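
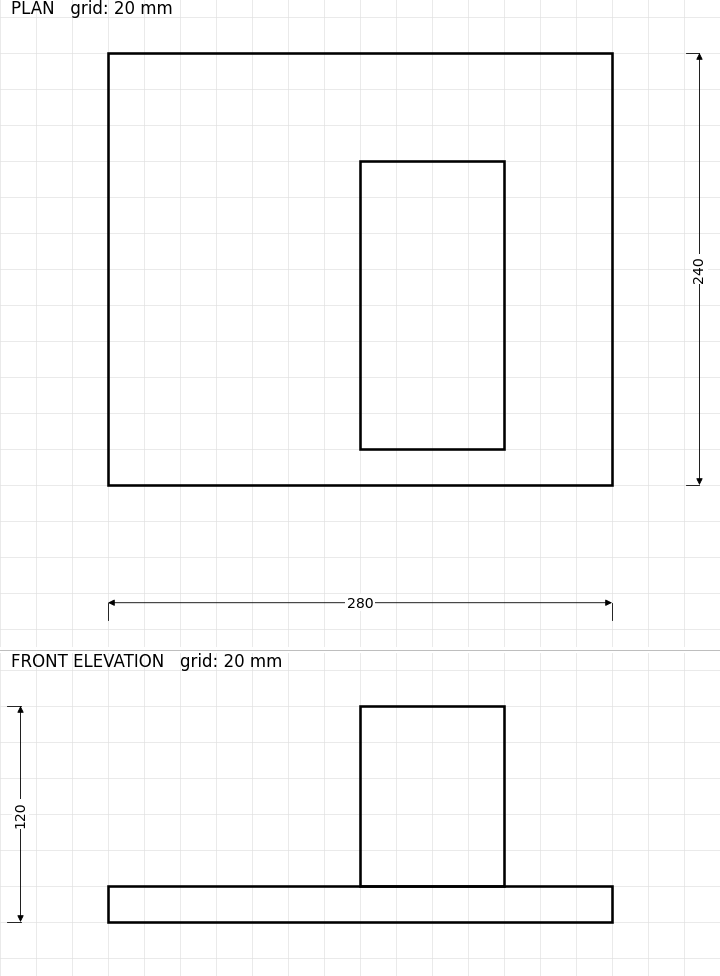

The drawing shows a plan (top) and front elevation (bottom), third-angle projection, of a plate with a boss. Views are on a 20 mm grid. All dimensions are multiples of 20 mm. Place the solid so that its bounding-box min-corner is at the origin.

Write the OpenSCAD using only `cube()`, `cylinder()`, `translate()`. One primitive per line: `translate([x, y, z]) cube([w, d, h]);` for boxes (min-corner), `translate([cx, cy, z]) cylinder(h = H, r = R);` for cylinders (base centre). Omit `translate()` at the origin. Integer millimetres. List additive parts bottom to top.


cube([280, 240, 20]);
translate([140, 20, 20]) cube([80, 160, 100]);


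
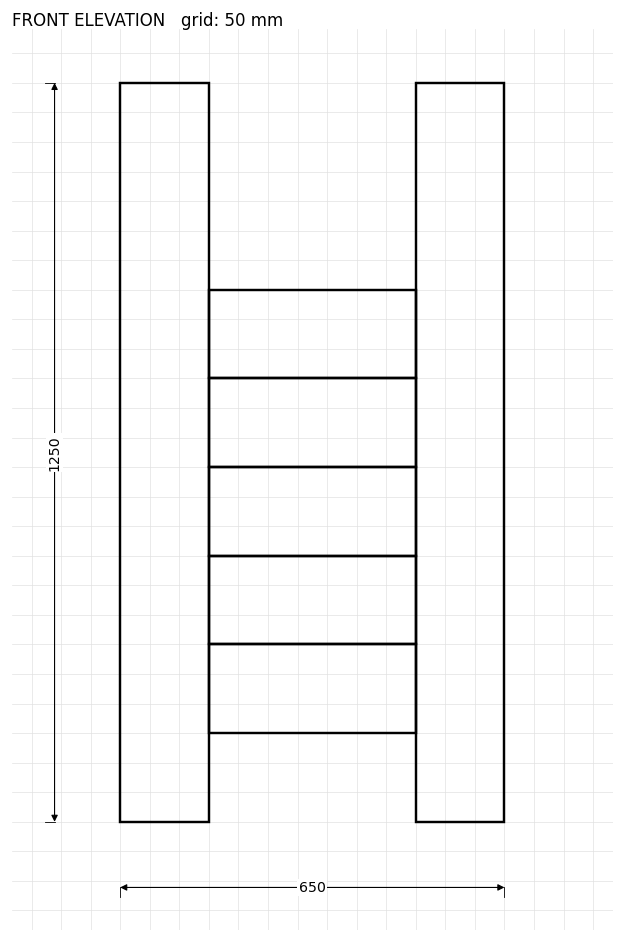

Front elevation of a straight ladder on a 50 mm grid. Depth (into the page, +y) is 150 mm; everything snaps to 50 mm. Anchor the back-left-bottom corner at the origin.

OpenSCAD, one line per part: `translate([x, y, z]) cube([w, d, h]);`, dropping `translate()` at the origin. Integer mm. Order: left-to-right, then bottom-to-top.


cube([150, 150, 1250]);
translate([150, 0, 150]) cube([350, 150, 150]);
translate([150, 0, 300]) cube([350, 150, 150]);
translate([150, 0, 450]) cube([350, 150, 150]);
translate([150, 0, 600]) cube([350, 150, 150]);
translate([150, 0, 750]) cube([350, 150, 150]);
translate([500, 0, 0]) cube([150, 150, 1250]);


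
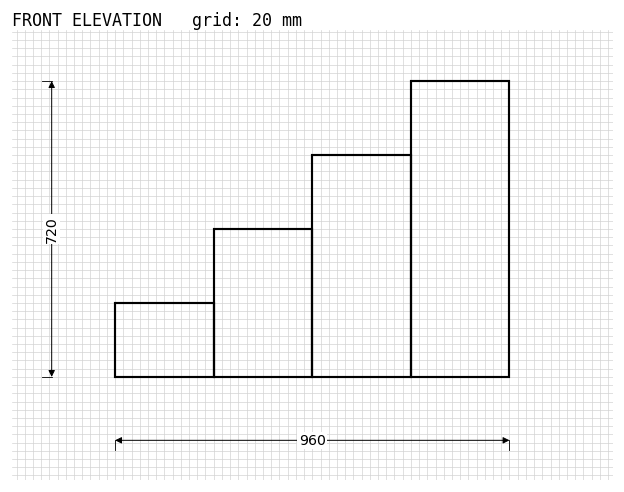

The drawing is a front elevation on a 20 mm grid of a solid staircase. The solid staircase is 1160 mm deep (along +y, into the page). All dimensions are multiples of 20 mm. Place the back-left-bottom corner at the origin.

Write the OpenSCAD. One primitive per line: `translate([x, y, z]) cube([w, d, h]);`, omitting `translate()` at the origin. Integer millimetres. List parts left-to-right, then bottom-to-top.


cube([240, 1160, 180]);
translate([240, 0, 0]) cube([240, 1160, 360]);
translate([480, 0, 0]) cube([240, 1160, 540]);
translate([720, 0, 0]) cube([240, 1160, 720]);


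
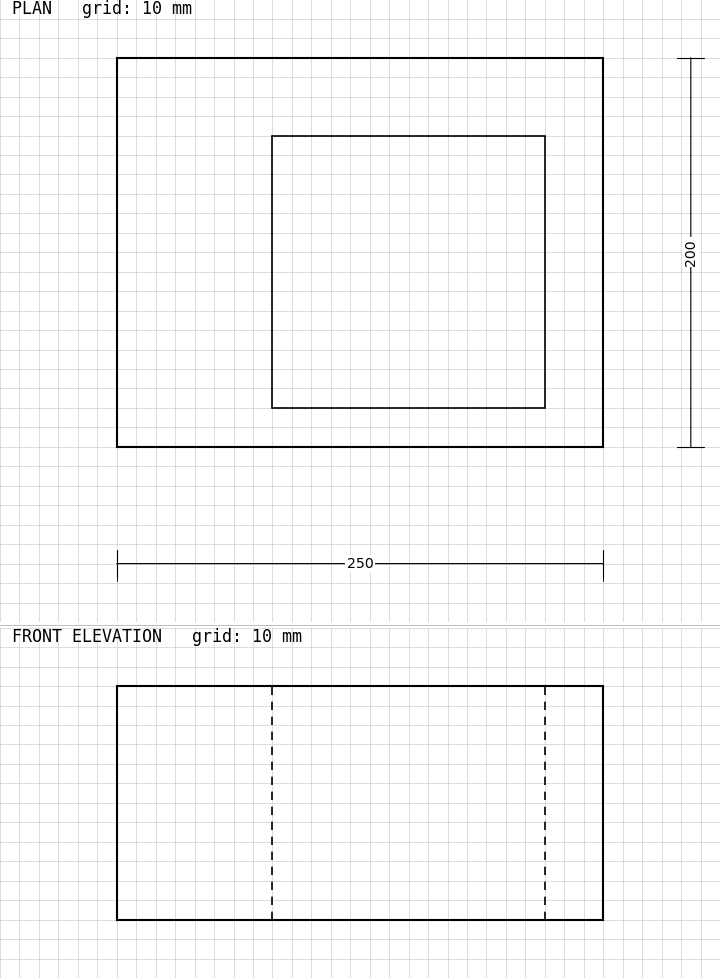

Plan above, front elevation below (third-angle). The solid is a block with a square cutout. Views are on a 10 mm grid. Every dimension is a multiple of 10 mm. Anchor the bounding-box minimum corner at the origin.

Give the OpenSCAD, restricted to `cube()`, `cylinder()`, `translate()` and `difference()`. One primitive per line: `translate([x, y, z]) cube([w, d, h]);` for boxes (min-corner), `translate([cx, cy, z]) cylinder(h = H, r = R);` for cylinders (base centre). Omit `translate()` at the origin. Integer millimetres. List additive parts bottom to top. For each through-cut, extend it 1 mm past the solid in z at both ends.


difference() {
  cube([250, 200, 120]);
  translate([80, 20, -1]) cube([140, 140, 122]);
}


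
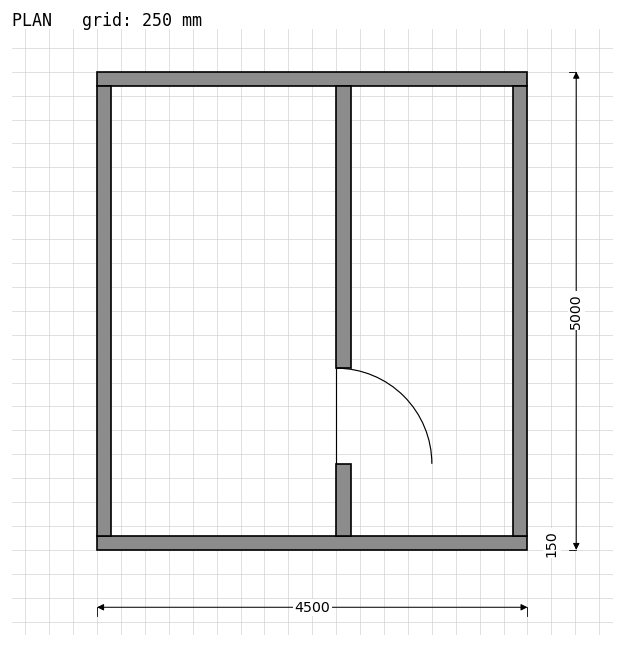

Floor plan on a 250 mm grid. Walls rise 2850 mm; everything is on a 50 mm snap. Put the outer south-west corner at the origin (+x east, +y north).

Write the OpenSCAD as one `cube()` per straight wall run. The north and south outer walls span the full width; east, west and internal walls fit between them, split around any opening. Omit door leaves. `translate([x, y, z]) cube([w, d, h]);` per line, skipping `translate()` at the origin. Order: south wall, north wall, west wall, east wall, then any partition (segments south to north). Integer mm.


cube([4500, 150, 2850]);
translate([0, 4850, 0]) cube([4500, 150, 2850]);
translate([0, 150, 0]) cube([150, 4700, 2850]);
translate([4350, 150, 0]) cube([150, 4700, 2850]);
translate([2500, 150, 0]) cube([150, 750, 2850]);
translate([2500, 1900, 0]) cube([150, 2950, 2850]);


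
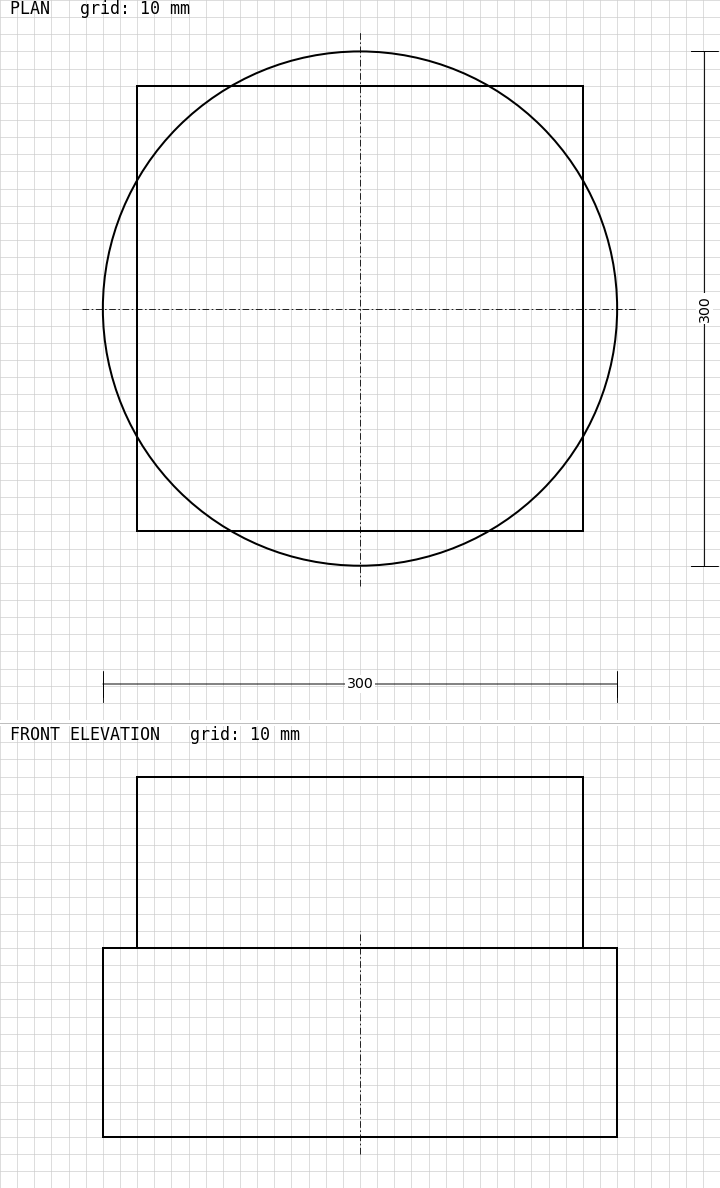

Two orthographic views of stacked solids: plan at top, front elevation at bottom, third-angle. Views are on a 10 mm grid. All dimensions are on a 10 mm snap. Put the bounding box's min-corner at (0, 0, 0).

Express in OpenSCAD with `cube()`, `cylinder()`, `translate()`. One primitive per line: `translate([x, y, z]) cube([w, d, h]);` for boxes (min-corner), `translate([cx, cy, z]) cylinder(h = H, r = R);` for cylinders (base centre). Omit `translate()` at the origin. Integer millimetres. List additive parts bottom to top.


translate([150, 150, 0]) cylinder(h = 110, r = 150);
translate([20, 20, 110]) cube([260, 260, 100]);


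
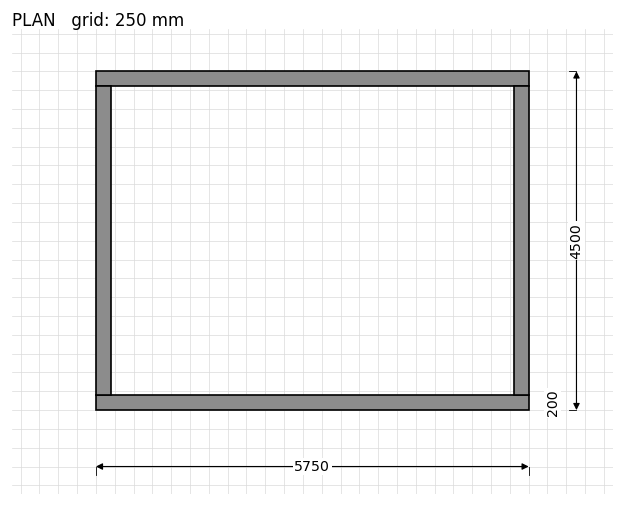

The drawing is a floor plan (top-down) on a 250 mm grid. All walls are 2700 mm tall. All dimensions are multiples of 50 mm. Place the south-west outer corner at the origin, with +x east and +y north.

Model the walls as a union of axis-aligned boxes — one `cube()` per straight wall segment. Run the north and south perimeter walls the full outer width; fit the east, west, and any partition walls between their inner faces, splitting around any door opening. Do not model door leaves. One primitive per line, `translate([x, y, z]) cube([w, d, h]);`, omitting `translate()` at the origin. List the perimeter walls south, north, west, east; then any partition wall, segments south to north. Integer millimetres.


cube([5750, 200, 2700]);
translate([0, 4300, 0]) cube([5750, 200, 2700]);
translate([0, 200, 0]) cube([200, 4100, 2700]);
translate([5550, 200, 0]) cube([200, 4100, 2700]);


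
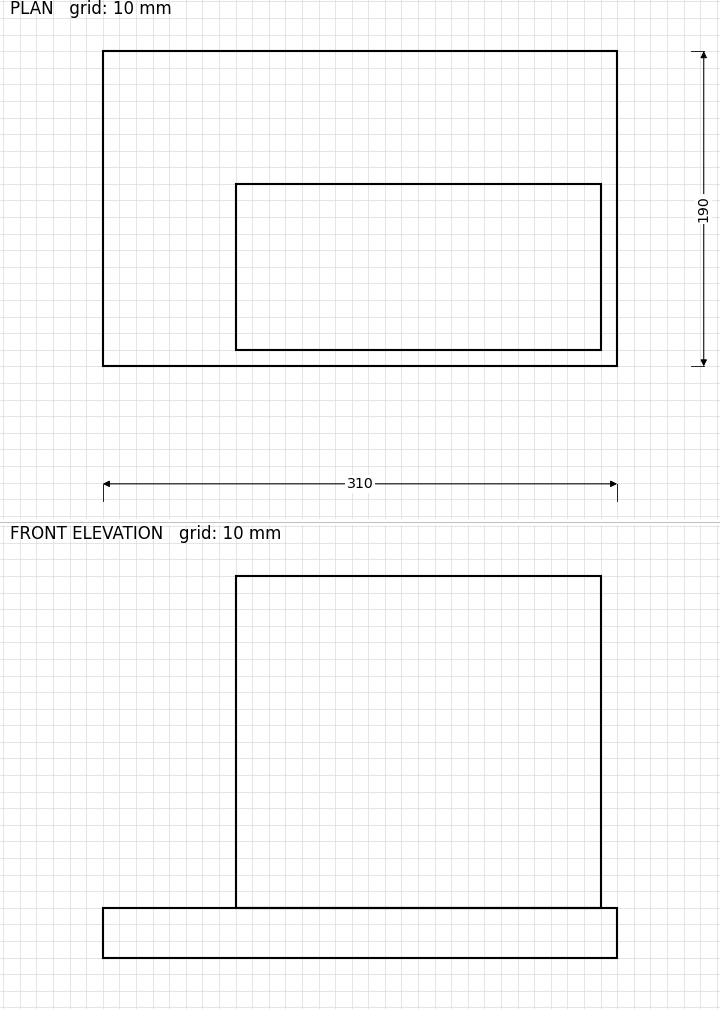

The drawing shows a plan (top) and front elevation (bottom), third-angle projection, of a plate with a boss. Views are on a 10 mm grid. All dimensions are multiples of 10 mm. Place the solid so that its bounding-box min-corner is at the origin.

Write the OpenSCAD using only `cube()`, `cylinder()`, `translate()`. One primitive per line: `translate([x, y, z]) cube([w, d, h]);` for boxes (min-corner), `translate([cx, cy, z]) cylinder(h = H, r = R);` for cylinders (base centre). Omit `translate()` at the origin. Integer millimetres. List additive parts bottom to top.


cube([310, 190, 30]);
translate([80, 10, 30]) cube([220, 100, 200]);


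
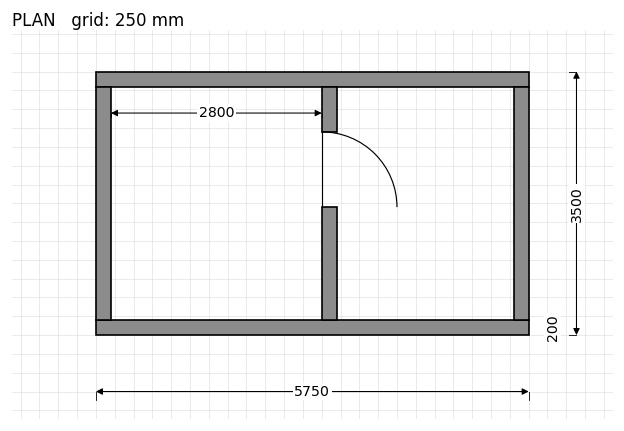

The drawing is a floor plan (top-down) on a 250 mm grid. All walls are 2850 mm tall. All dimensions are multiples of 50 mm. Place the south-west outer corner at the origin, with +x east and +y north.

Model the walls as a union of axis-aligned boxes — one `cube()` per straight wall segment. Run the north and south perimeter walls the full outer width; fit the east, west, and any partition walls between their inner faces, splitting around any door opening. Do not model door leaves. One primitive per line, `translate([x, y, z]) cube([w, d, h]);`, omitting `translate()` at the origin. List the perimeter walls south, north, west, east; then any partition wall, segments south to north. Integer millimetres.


cube([5750, 200, 2850]);
translate([0, 3300, 0]) cube([5750, 200, 2850]);
translate([0, 200, 0]) cube([200, 3100, 2850]);
translate([5550, 200, 0]) cube([200, 3100, 2850]);
translate([3000, 200, 0]) cube([200, 1500, 2850]);
translate([3000, 2700, 0]) cube([200, 600, 2850]);


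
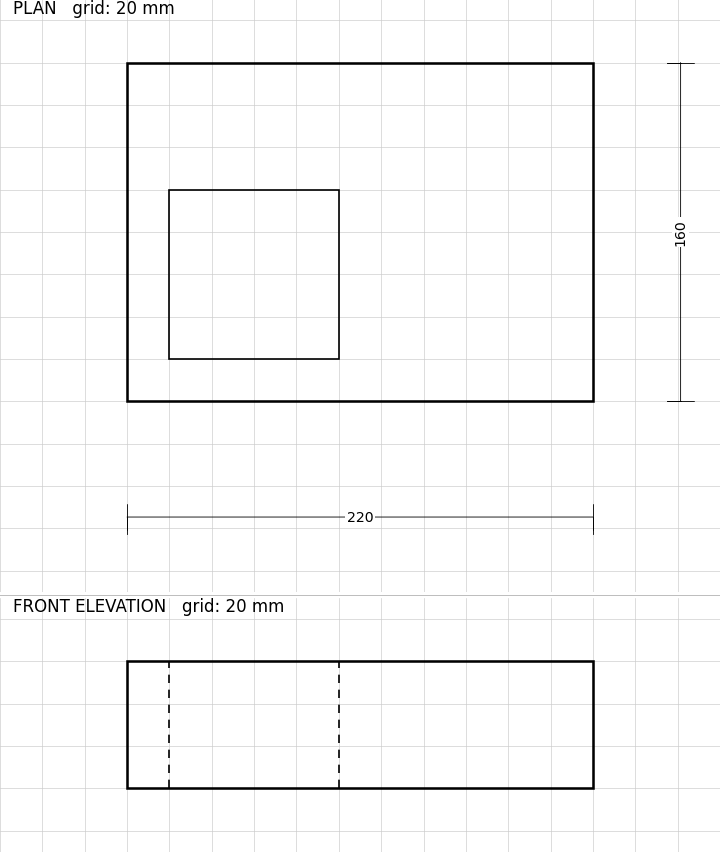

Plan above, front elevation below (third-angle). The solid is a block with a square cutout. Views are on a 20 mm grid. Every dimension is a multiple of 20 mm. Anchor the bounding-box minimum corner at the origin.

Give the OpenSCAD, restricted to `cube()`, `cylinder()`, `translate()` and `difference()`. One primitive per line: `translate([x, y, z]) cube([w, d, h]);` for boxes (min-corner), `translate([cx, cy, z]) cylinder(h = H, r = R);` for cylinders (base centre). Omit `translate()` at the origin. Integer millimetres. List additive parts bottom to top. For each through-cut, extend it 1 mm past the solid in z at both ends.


difference() {
  cube([220, 160, 60]);
  translate([20, 20, -1]) cube([80, 80, 62]);
}


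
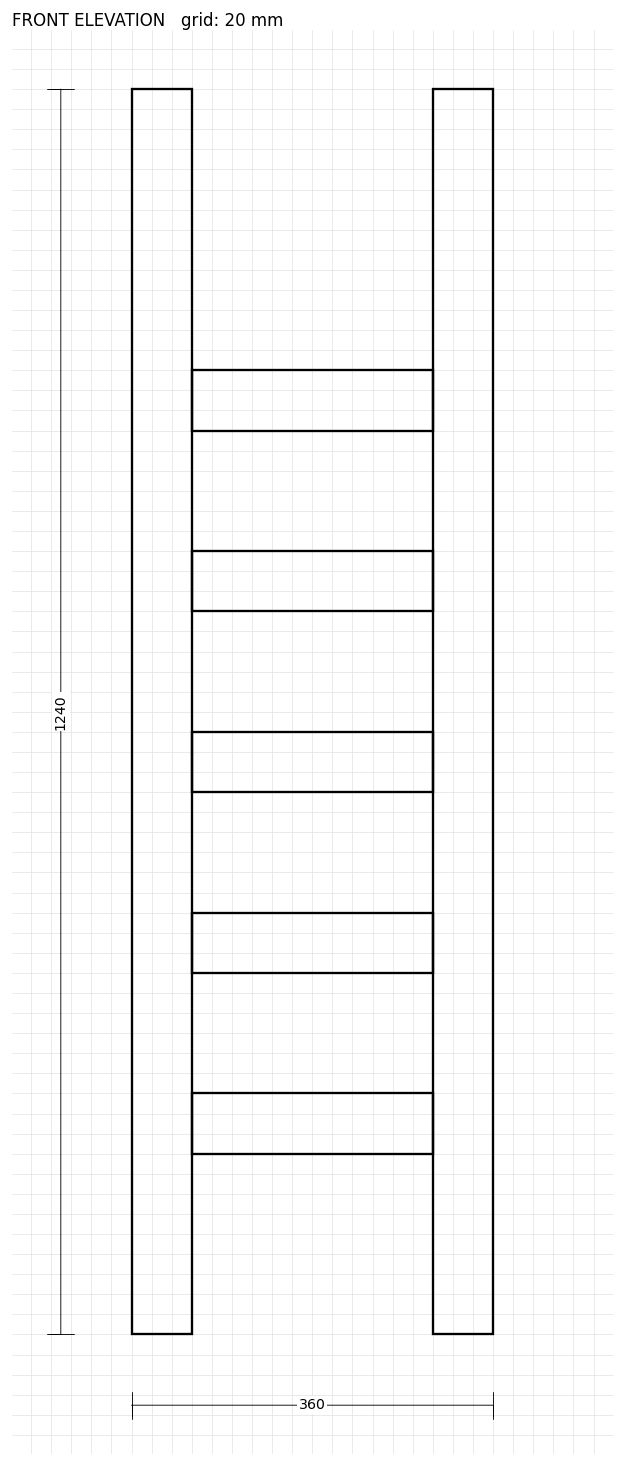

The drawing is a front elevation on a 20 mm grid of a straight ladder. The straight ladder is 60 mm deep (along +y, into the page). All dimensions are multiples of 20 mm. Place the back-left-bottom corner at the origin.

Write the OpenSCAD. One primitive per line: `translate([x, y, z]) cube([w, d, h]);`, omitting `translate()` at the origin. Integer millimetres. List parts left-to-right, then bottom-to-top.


cube([60, 60, 1240]);
translate([60, 0, 180]) cube([240, 60, 60]);
translate([60, 0, 360]) cube([240, 60, 60]);
translate([60, 0, 540]) cube([240, 60, 60]);
translate([60, 0, 720]) cube([240, 60, 60]);
translate([60, 0, 900]) cube([240, 60, 60]);
translate([300, 0, 0]) cube([60, 60, 1240]);


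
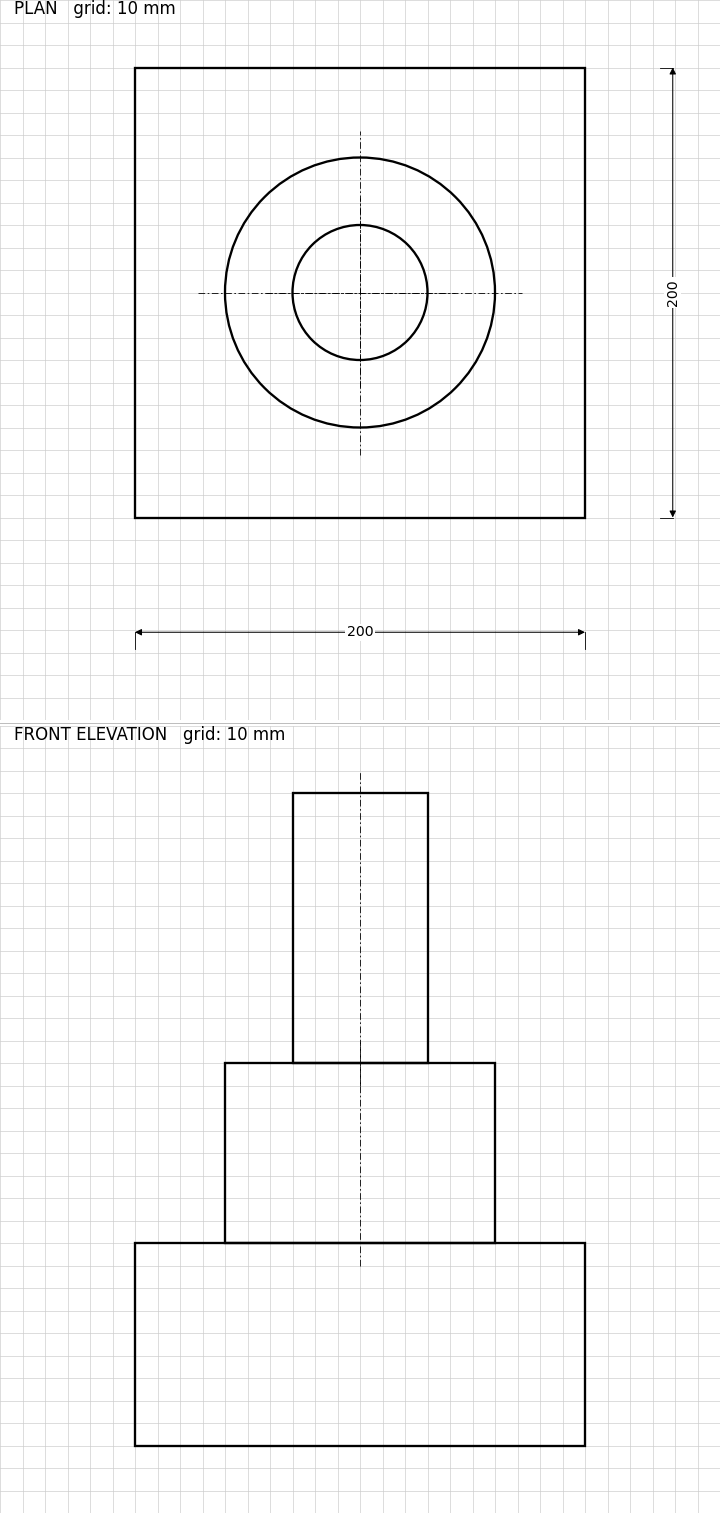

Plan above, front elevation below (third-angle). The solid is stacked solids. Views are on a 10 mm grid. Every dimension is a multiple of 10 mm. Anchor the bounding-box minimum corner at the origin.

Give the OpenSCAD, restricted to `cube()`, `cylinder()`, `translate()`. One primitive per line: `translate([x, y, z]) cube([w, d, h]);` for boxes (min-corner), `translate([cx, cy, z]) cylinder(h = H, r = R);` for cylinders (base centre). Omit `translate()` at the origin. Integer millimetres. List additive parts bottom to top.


cube([200, 200, 90]);
translate([100, 100, 90]) cylinder(h = 80, r = 60);
translate([100, 100, 170]) cylinder(h = 120, r = 30);


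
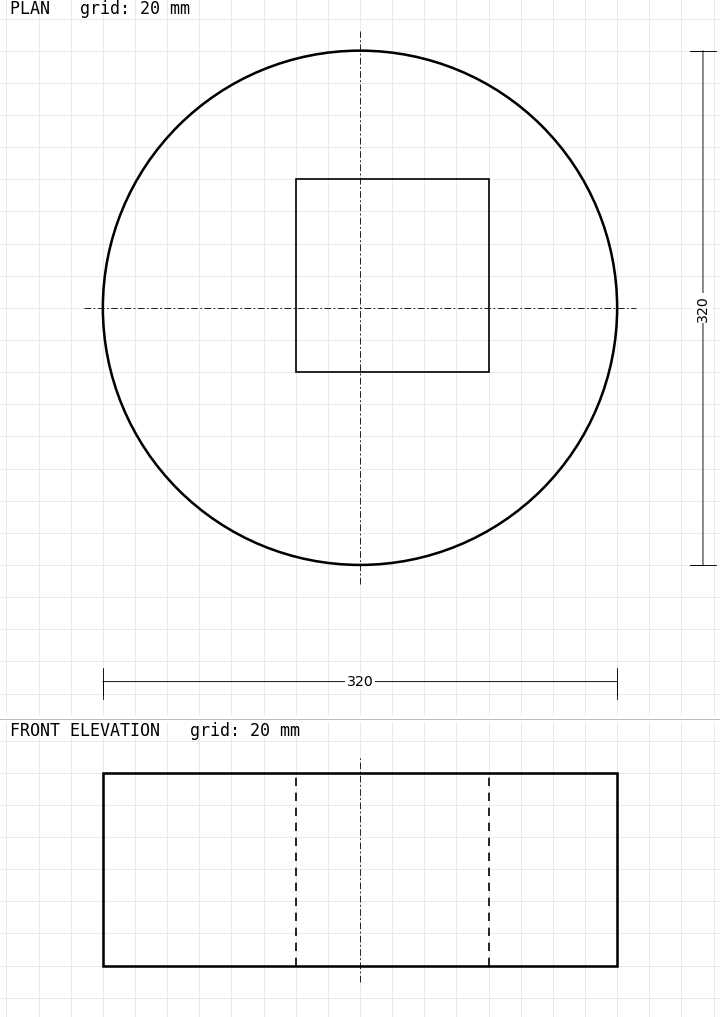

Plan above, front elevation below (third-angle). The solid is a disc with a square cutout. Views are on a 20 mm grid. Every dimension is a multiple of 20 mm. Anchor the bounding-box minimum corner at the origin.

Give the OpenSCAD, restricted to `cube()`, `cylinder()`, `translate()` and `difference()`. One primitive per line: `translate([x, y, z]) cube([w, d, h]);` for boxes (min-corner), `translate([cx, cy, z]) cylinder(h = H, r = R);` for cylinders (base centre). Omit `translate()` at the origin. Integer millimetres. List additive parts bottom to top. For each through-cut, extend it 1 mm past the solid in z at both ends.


difference() {
  translate([160, 160, 0]) cylinder(h = 120, r = 160);
  translate([120, 120, -1]) cube([120, 120, 122]);
}


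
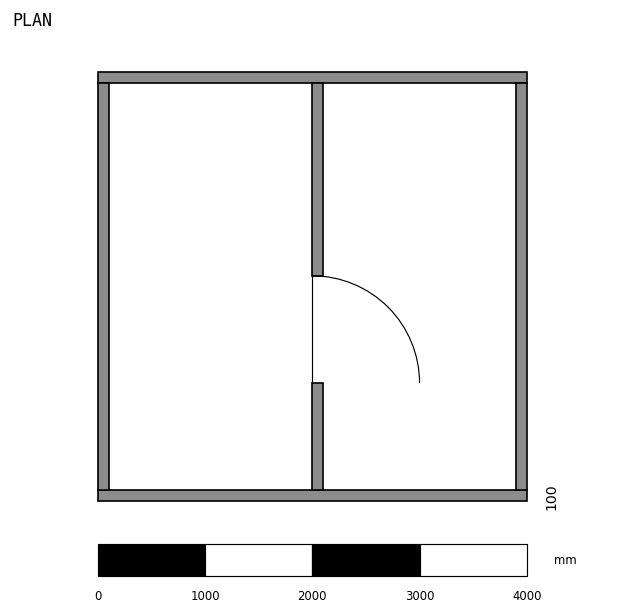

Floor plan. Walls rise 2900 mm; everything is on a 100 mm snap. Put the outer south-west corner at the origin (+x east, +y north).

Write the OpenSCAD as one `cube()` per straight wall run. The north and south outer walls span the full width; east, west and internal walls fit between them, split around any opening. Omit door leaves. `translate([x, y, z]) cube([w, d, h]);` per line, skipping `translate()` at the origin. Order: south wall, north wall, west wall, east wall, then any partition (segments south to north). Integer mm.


cube([4000, 100, 2900]);
translate([0, 3900, 0]) cube([4000, 100, 2900]);
translate([0, 100, 0]) cube([100, 3800, 2900]);
translate([3900, 100, 0]) cube([100, 3800, 2900]);
translate([2000, 100, 0]) cube([100, 1000, 2900]);
translate([2000, 2100, 0]) cube([100, 1800, 2900]);


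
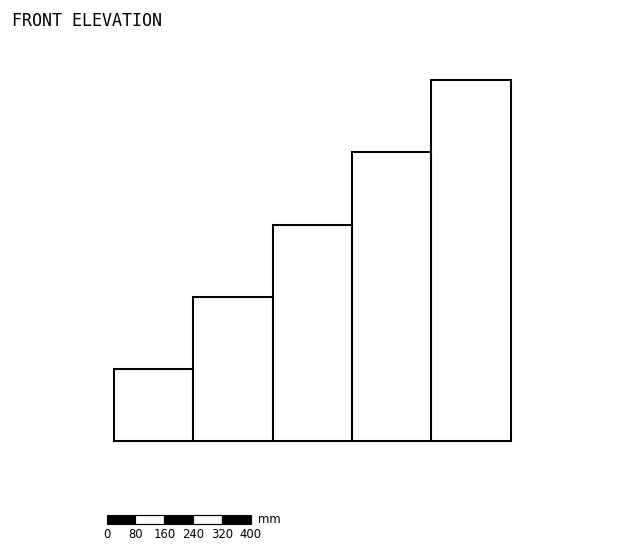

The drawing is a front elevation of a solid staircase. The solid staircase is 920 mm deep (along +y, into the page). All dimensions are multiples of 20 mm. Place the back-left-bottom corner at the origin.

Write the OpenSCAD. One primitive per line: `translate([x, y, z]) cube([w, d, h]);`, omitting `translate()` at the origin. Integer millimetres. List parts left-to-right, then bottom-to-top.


cube([220, 920, 200]);
translate([220, 0, 0]) cube([220, 920, 400]);
translate([440, 0, 0]) cube([220, 920, 600]);
translate([660, 0, 0]) cube([220, 920, 800]);
translate([880, 0, 0]) cube([220, 920, 1000]);


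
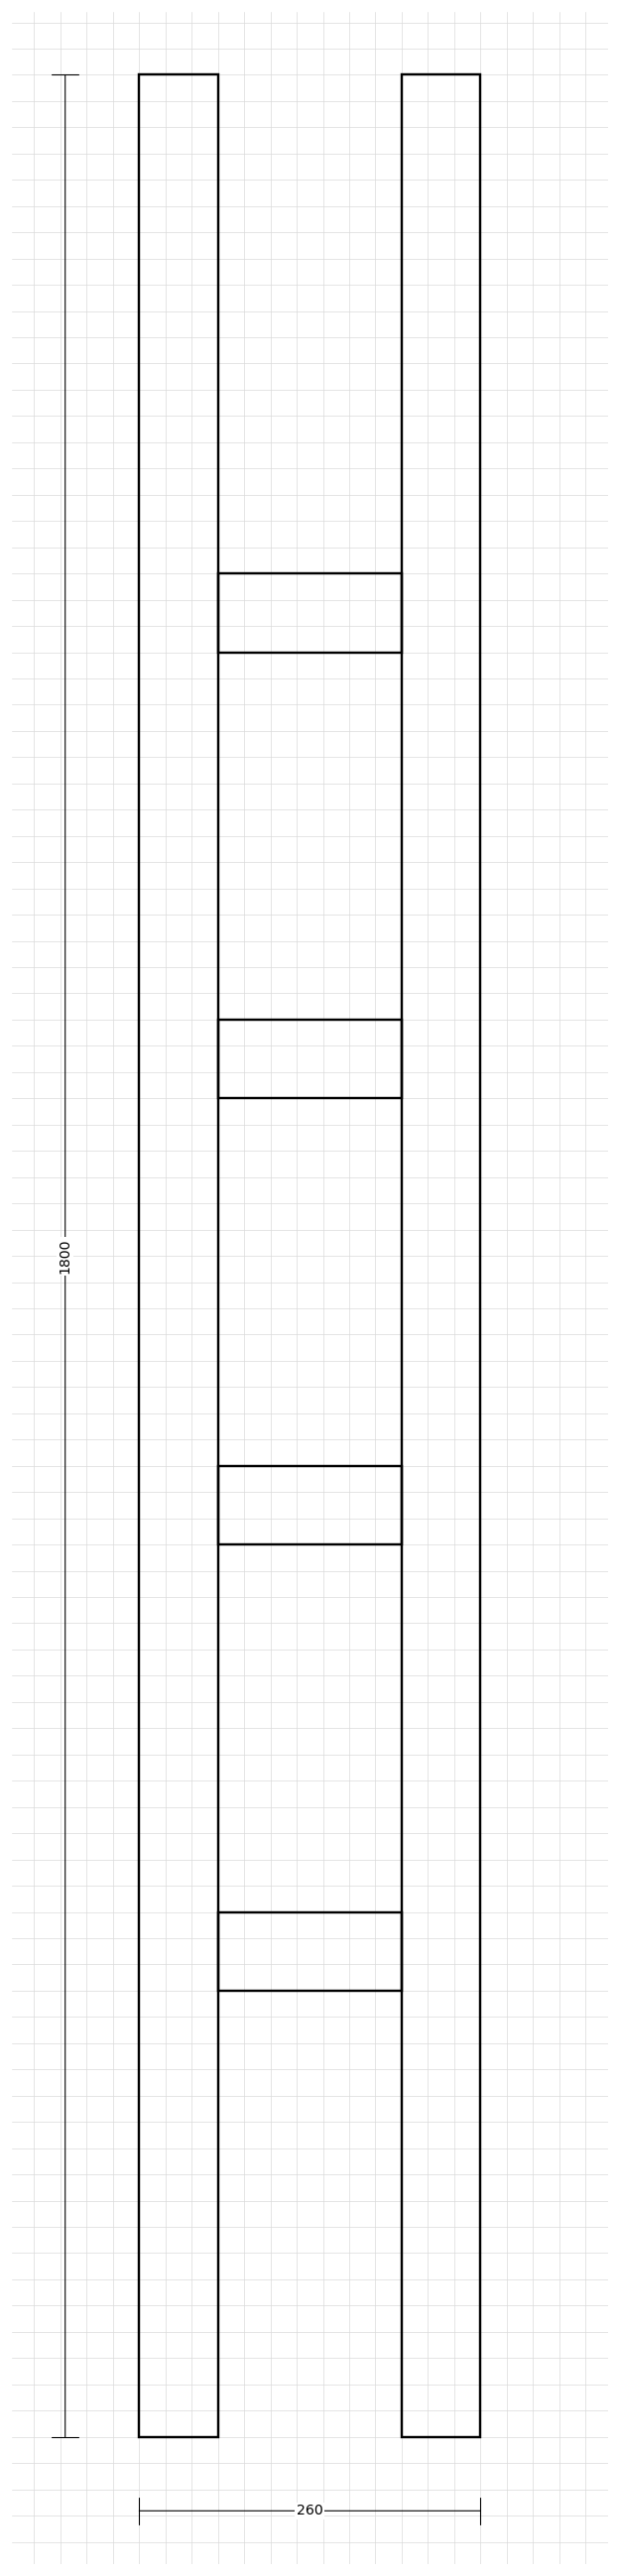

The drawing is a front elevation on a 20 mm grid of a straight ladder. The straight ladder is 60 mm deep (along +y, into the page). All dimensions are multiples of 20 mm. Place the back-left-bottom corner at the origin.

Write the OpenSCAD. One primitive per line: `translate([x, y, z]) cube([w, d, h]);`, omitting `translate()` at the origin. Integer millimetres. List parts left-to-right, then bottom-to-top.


cube([60, 60, 1800]);
translate([60, 0, 340]) cube([140, 60, 60]);
translate([60, 0, 680]) cube([140, 60, 60]);
translate([60, 0, 1020]) cube([140, 60, 60]);
translate([60, 0, 1360]) cube([140, 60, 60]);
translate([200, 0, 0]) cube([60, 60, 1800]);


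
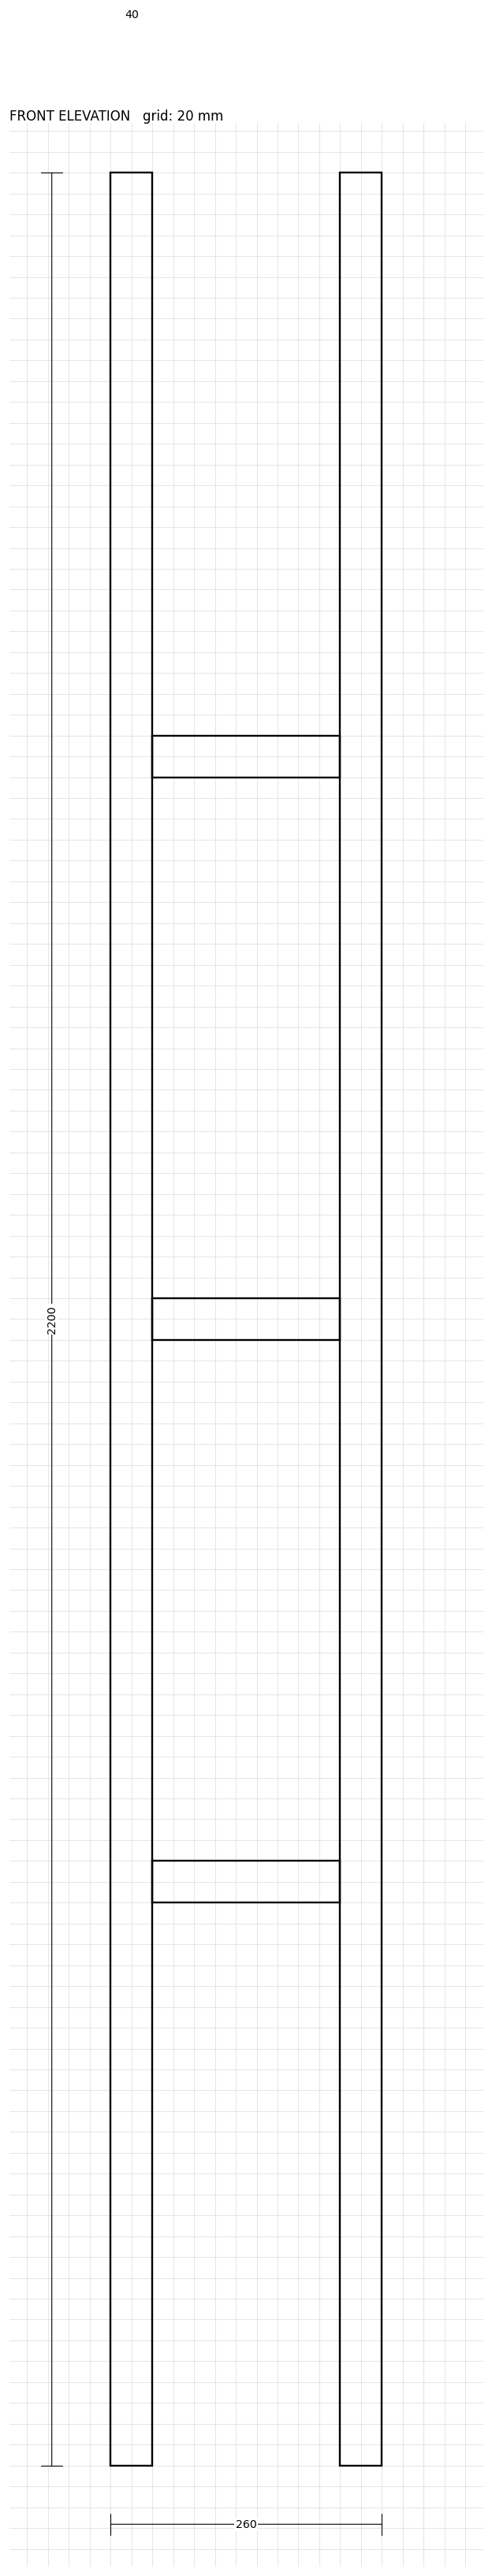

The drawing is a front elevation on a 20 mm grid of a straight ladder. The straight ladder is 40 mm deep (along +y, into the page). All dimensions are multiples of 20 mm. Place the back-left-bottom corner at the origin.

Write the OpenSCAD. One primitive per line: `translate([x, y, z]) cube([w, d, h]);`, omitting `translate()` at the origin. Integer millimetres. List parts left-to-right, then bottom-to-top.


cube([40, 40, 2200]);
translate([40, 0, 540]) cube([180, 40, 40]);
translate([40, 0, 1080]) cube([180, 40, 40]);
translate([40, 0, 1620]) cube([180, 40, 40]);
translate([220, 0, 0]) cube([40, 40, 2200]);


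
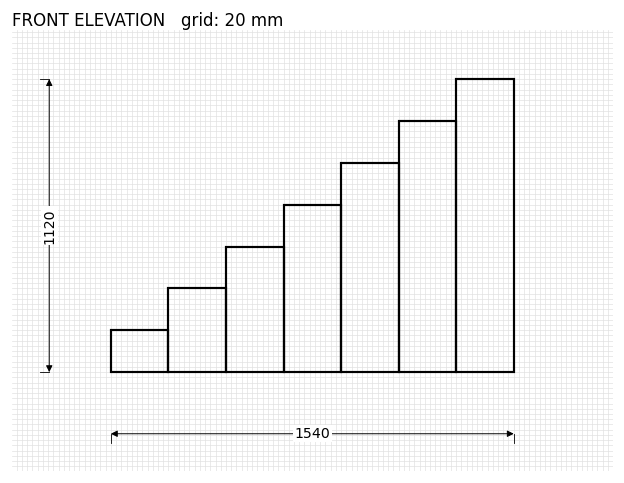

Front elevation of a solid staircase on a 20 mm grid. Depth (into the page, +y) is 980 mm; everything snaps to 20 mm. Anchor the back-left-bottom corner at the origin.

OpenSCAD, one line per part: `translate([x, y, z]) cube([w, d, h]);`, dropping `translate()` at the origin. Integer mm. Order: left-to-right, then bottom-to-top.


cube([220, 980, 160]);
translate([220, 0, 0]) cube([220, 980, 320]);
translate([440, 0, 0]) cube([220, 980, 480]);
translate([660, 0, 0]) cube([220, 980, 640]);
translate([880, 0, 0]) cube([220, 980, 800]);
translate([1100, 0, 0]) cube([220, 980, 960]);
translate([1320, 0, 0]) cube([220, 980, 1120]);


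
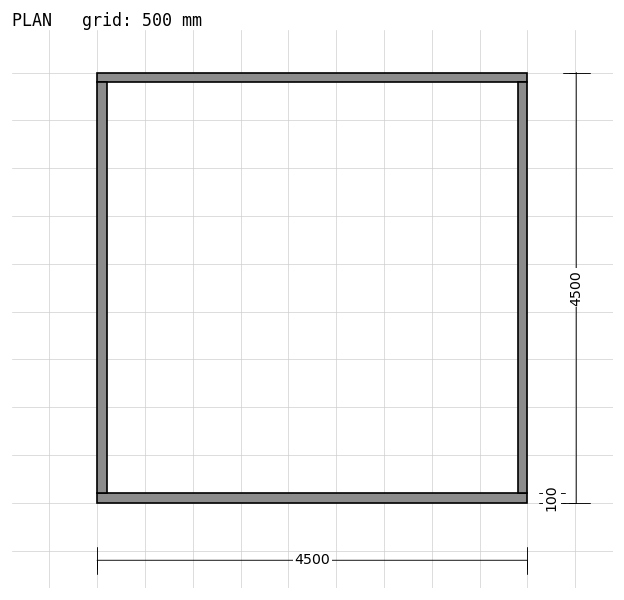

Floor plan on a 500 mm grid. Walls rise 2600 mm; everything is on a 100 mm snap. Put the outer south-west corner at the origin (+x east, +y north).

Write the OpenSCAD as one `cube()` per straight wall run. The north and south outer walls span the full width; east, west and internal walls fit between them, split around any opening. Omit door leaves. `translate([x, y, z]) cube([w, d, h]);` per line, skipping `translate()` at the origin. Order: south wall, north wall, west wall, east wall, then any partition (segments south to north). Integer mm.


cube([4500, 100, 2600]);
translate([0, 4400, 0]) cube([4500, 100, 2600]);
translate([0, 100, 0]) cube([100, 4300, 2600]);
translate([4400, 100, 0]) cube([100, 4300, 2600]);


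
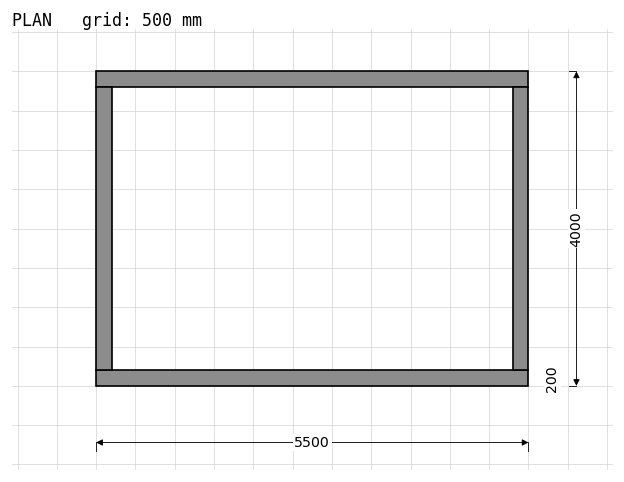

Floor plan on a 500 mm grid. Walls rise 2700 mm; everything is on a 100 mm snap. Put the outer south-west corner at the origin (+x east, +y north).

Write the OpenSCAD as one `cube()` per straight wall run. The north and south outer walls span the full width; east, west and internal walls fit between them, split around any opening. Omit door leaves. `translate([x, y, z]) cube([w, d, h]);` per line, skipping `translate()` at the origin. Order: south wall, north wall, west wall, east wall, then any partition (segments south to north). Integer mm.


cube([5500, 200, 2700]);
translate([0, 3800, 0]) cube([5500, 200, 2700]);
translate([0, 200, 0]) cube([200, 3600, 2700]);
translate([5300, 200, 0]) cube([200, 3600, 2700]);


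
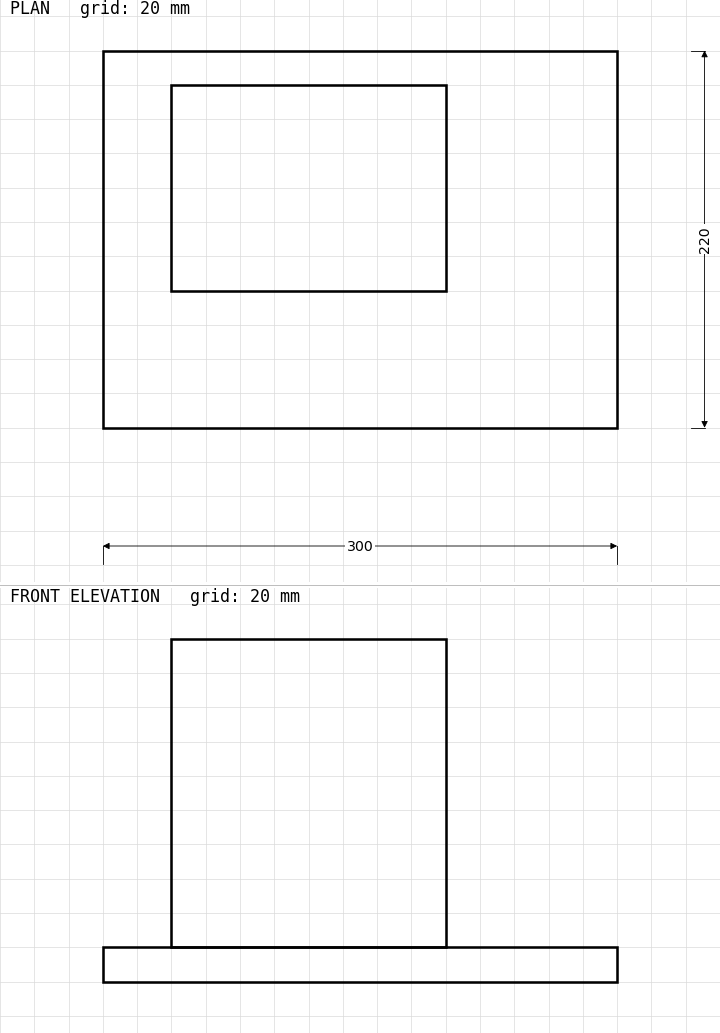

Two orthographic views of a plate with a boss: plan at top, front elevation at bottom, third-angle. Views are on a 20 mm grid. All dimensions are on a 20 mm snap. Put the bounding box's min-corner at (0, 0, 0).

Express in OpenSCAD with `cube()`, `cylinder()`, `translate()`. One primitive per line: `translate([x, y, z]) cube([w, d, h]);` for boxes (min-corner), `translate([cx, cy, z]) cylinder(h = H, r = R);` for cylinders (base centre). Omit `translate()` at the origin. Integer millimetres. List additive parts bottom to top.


cube([300, 220, 20]);
translate([40, 80, 20]) cube([160, 120, 180]);


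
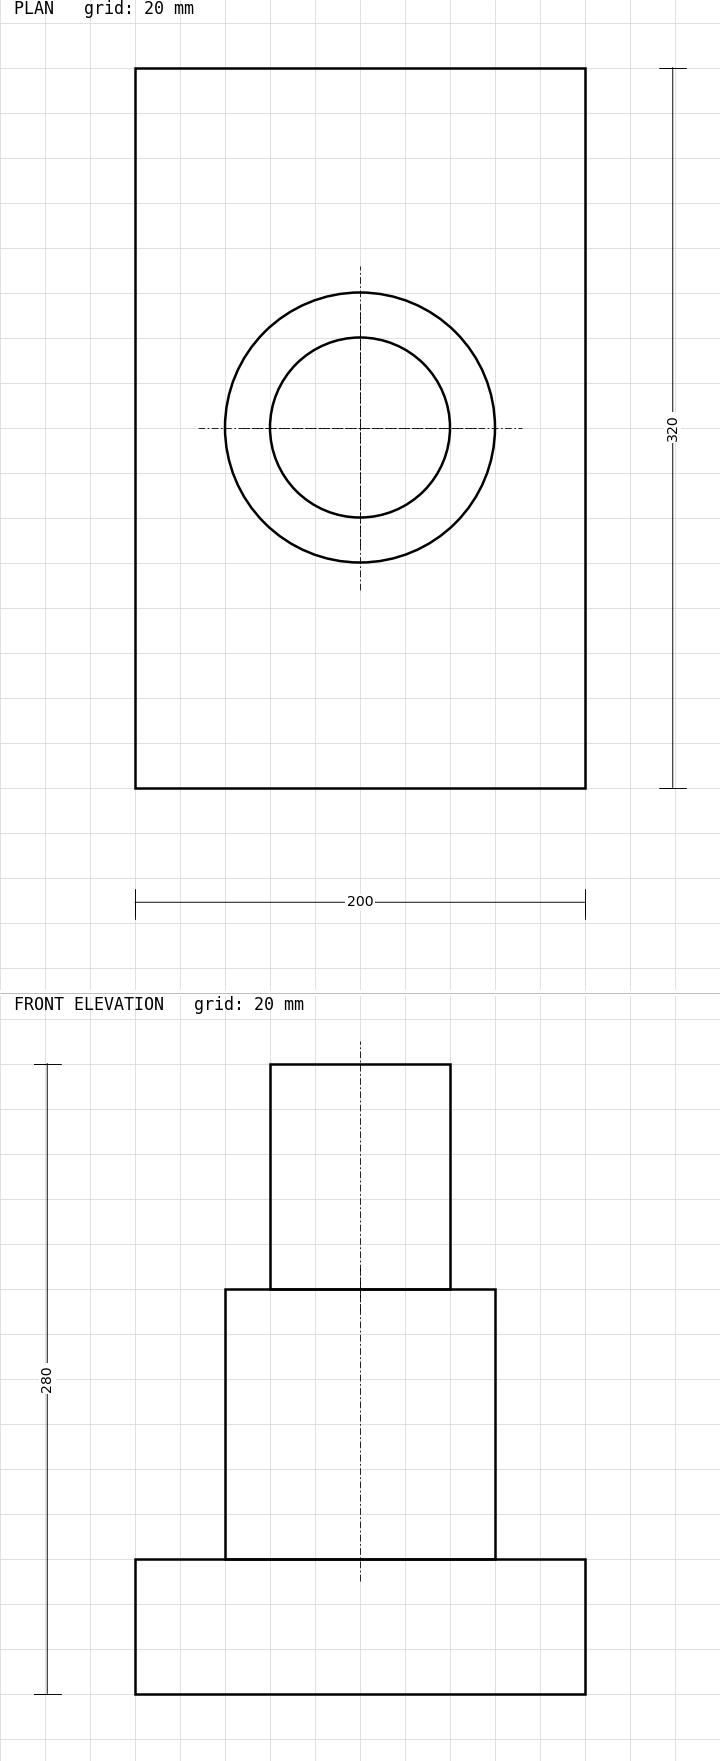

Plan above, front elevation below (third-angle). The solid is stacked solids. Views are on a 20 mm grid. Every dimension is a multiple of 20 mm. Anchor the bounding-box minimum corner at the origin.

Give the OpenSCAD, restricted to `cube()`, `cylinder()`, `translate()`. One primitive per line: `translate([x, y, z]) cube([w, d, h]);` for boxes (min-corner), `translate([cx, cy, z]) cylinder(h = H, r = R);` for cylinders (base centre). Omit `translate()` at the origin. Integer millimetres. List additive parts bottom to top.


cube([200, 320, 60]);
translate([100, 160, 60]) cylinder(h = 120, r = 60);
translate([100, 160, 180]) cylinder(h = 100, r = 40);


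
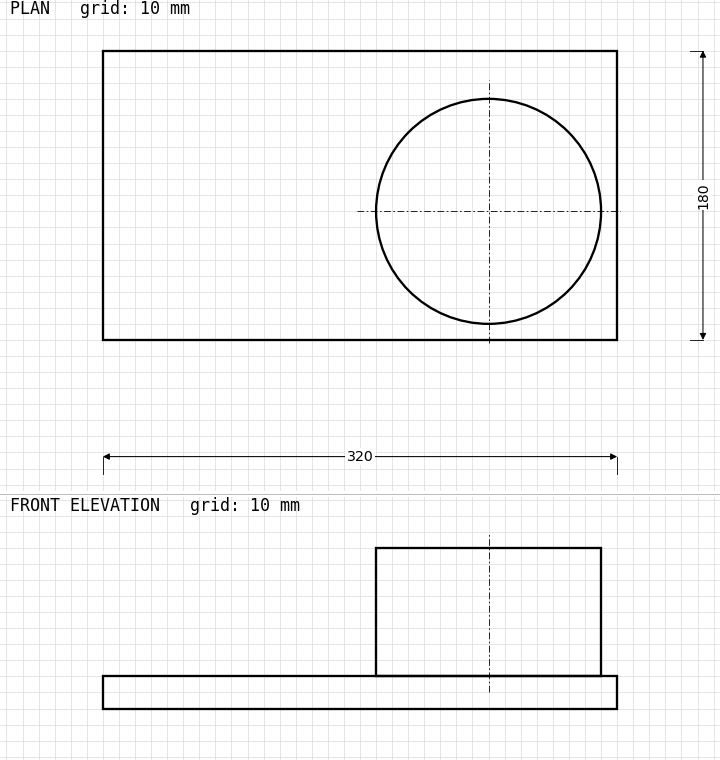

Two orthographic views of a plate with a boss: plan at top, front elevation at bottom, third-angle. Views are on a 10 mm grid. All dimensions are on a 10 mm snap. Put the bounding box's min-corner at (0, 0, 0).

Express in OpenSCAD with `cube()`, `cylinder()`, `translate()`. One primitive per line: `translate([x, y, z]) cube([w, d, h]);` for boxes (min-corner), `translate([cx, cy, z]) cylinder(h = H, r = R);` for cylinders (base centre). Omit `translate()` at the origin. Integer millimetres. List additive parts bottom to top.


cube([320, 180, 20]);
translate([240, 80, 20]) cylinder(h = 80, r = 70);


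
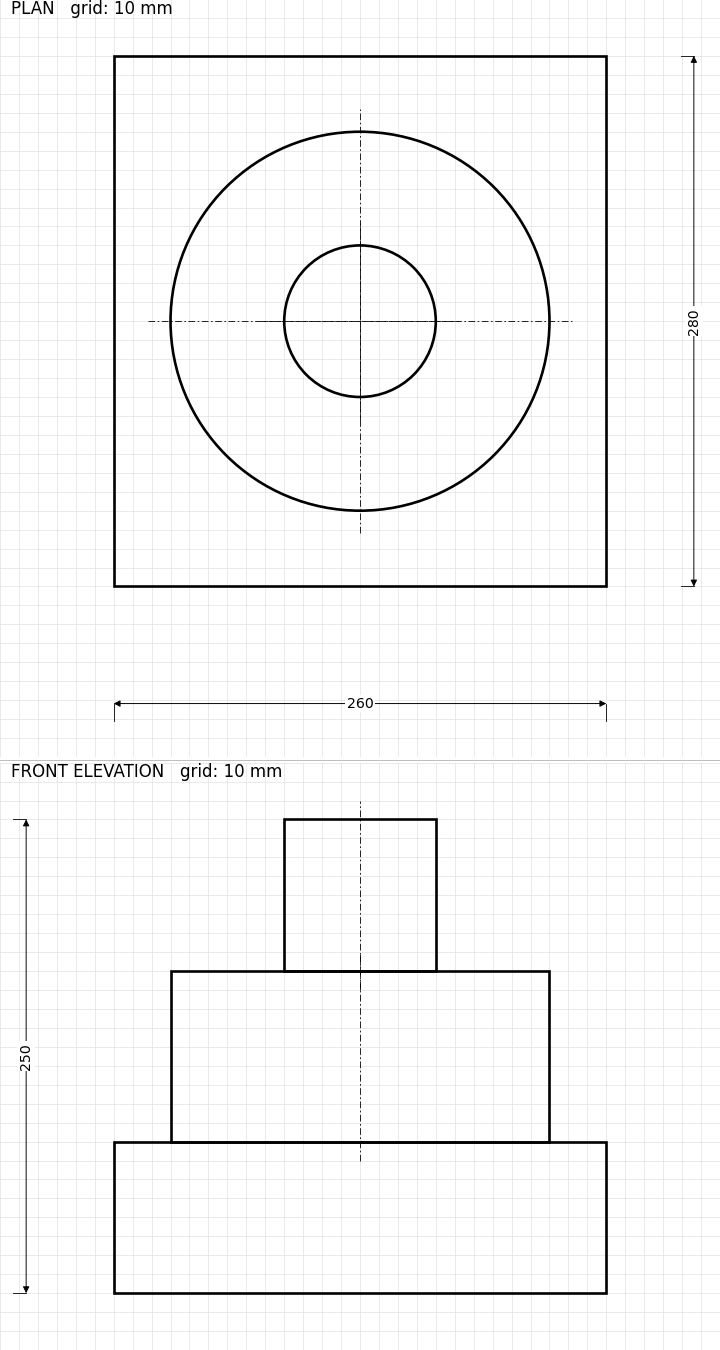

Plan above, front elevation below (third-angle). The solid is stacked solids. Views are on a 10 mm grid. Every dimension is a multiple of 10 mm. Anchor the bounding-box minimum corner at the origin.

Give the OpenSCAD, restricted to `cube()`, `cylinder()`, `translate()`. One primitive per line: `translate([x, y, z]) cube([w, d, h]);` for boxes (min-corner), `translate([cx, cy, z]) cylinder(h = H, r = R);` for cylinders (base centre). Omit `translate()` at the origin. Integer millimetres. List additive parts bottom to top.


cube([260, 280, 80]);
translate([130, 140, 80]) cylinder(h = 90, r = 100);
translate([130, 140, 170]) cylinder(h = 80, r = 40);


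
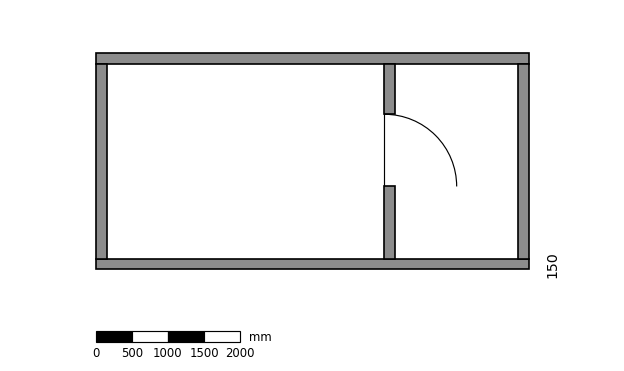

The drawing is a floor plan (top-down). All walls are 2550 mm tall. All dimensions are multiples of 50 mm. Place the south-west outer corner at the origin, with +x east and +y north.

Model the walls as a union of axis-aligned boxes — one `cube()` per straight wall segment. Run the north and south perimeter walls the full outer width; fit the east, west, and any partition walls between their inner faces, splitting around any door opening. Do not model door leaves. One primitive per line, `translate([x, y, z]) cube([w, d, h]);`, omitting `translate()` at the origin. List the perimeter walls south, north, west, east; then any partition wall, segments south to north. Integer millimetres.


cube([6000, 150, 2550]);
translate([0, 2850, 0]) cube([6000, 150, 2550]);
translate([0, 150, 0]) cube([150, 2700, 2550]);
translate([5850, 150, 0]) cube([150, 2700, 2550]);
translate([4000, 150, 0]) cube([150, 1000, 2550]);
translate([4000, 2150, 0]) cube([150, 700, 2550]);


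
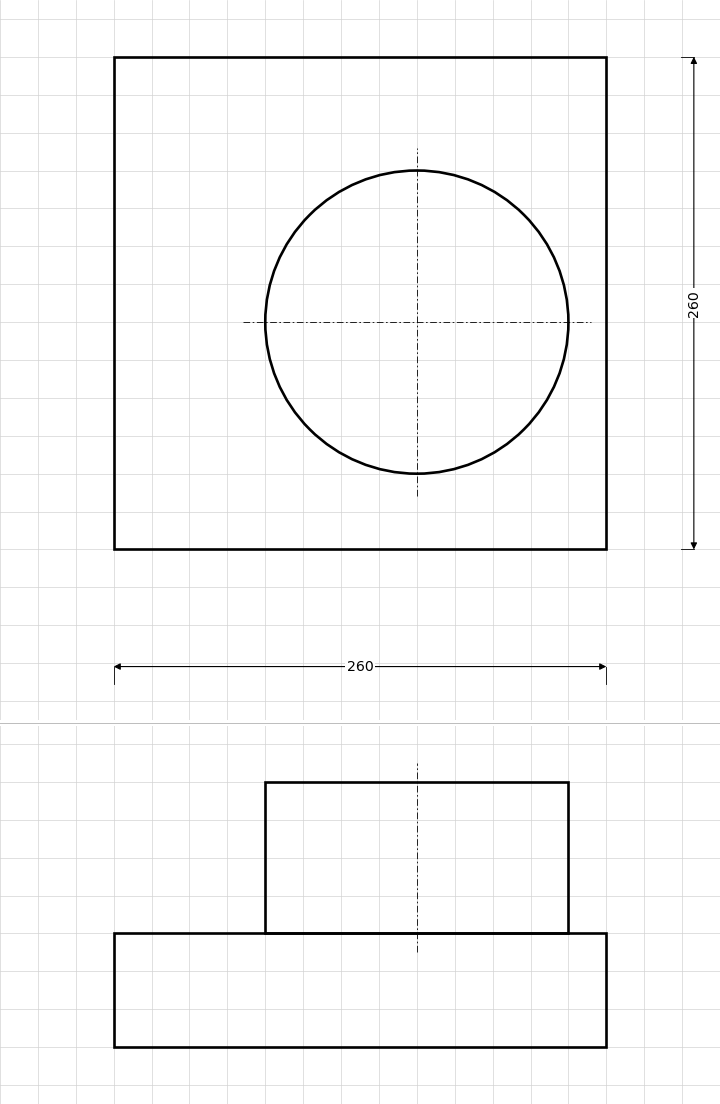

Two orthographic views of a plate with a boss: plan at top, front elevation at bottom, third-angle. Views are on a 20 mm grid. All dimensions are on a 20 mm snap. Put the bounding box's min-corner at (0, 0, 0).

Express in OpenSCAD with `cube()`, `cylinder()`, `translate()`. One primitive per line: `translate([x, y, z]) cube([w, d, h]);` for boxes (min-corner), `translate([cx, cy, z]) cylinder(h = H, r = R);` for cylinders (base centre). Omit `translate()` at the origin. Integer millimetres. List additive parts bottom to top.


cube([260, 260, 60]);
translate([160, 120, 60]) cylinder(h = 80, r = 80);


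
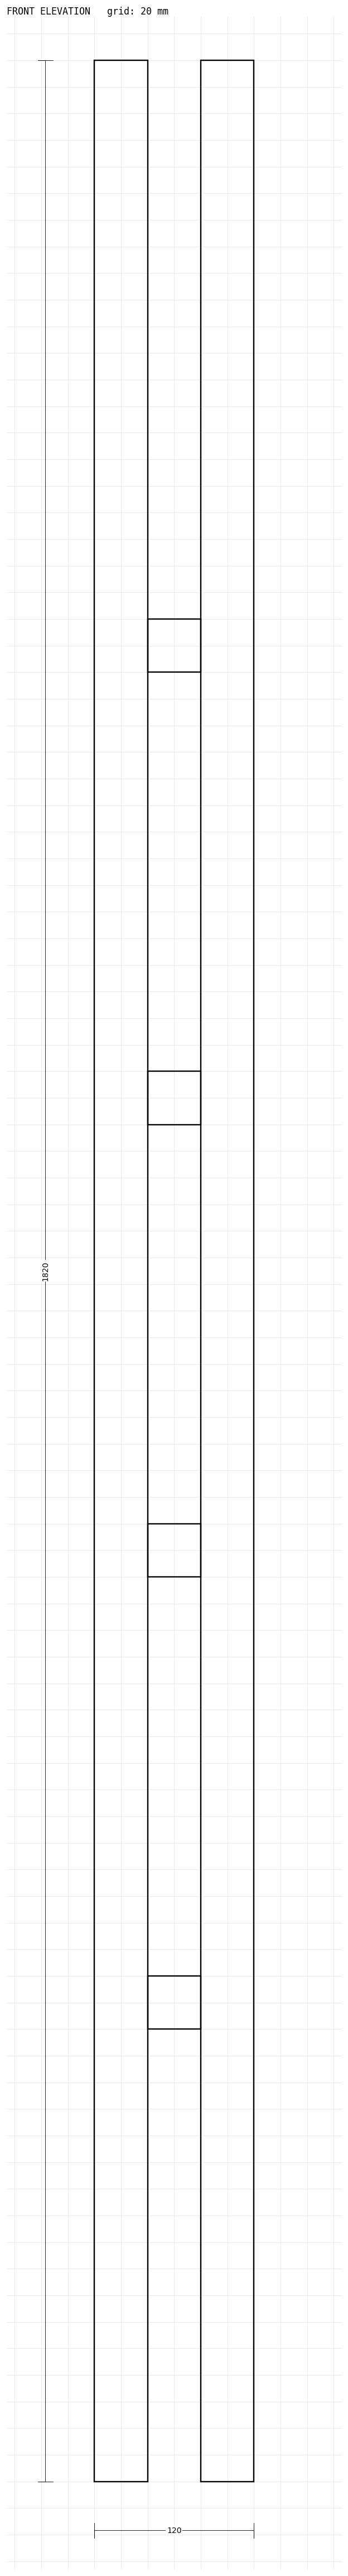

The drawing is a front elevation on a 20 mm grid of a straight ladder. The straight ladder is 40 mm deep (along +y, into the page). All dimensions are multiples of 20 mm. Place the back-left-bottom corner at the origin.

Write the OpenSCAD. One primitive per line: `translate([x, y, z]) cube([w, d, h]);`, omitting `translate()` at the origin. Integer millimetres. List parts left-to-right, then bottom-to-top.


cube([40, 40, 1820]);
translate([40, 0, 340]) cube([40, 40, 40]);
translate([40, 0, 680]) cube([40, 40, 40]);
translate([40, 0, 1020]) cube([40, 40, 40]);
translate([40, 0, 1360]) cube([40, 40, 40]);
translate([80, 0, 0]) cube([40, 40, 1820]);


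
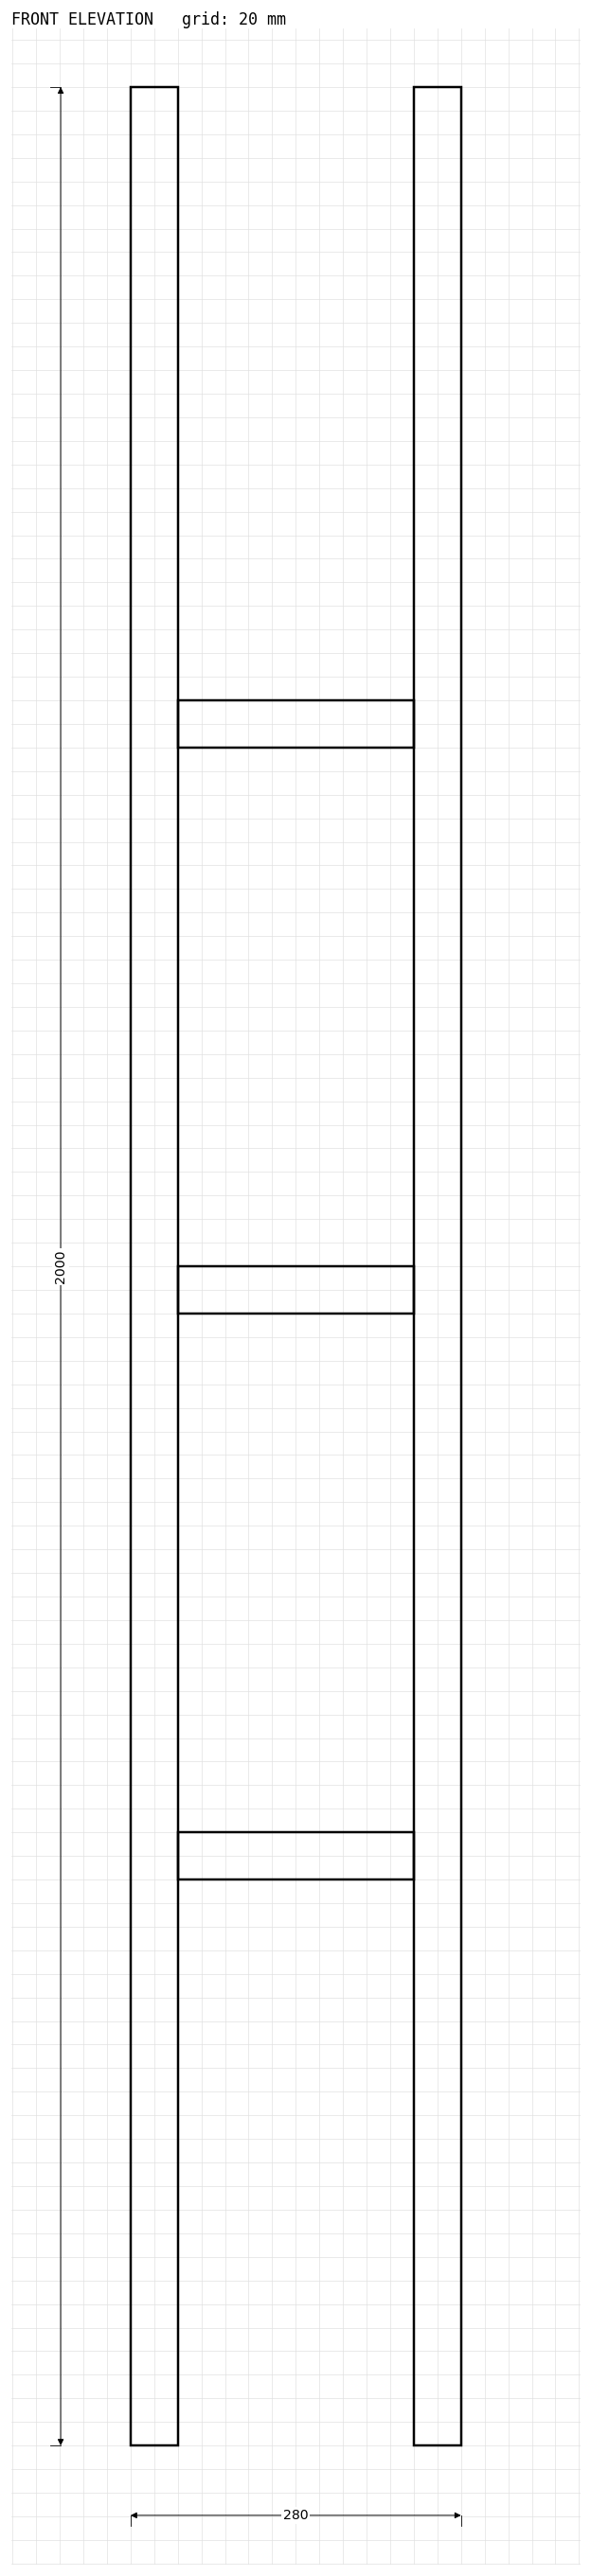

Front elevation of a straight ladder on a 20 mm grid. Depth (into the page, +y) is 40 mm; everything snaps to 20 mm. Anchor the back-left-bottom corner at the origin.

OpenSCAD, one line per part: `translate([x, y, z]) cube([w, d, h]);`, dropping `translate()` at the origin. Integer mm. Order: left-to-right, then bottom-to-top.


cube([40, 40, 2000]);
translate([40, 0, 480]) cube([200, 40, 40]);
translate([40, 0, 960]) cube([200, 40, 40]);
translate([40, 0, 1440]) cube([200, 40, 40]);
translate([240, 0, 0]) cube([40, 40, 2000]);


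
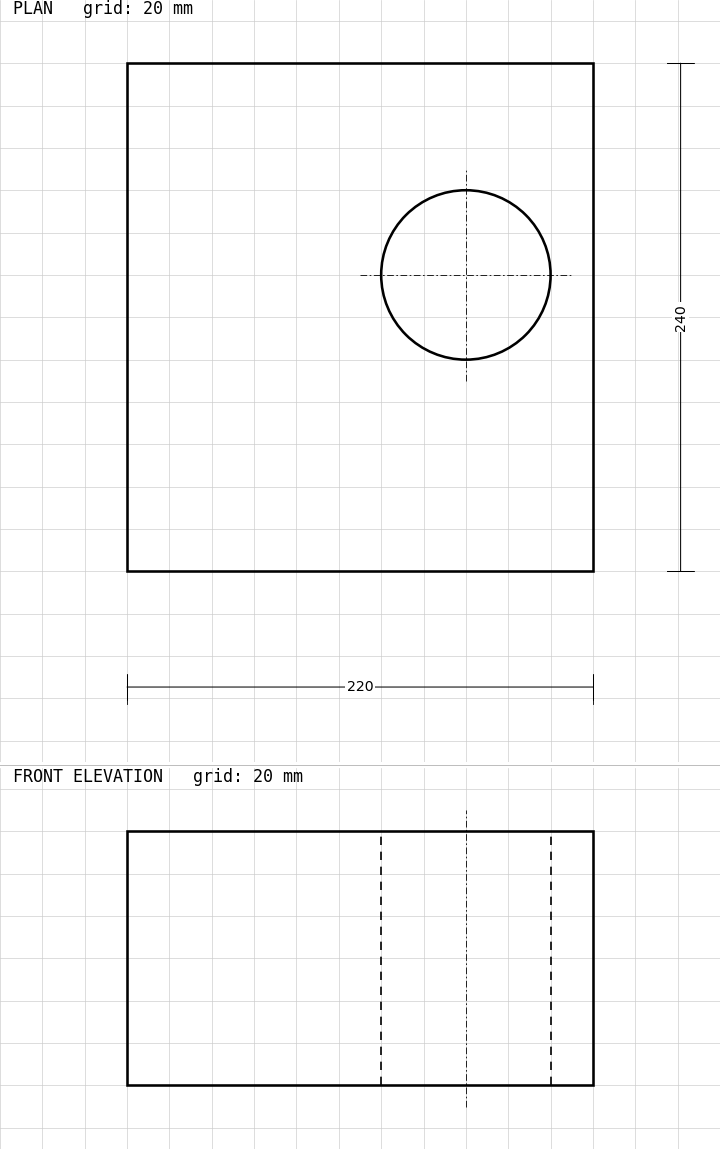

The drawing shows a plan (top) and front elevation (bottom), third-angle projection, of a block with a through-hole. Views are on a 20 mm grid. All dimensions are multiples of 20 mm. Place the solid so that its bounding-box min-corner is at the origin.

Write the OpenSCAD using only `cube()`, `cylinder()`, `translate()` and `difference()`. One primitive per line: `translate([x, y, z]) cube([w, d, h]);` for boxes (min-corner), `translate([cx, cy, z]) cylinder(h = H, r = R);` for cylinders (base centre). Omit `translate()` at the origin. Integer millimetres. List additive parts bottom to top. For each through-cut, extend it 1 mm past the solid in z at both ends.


difference() {
  cube([220, 240, 120]);
  translate([160, 140, -1]) cylinder(h = 122, r = 40);
}


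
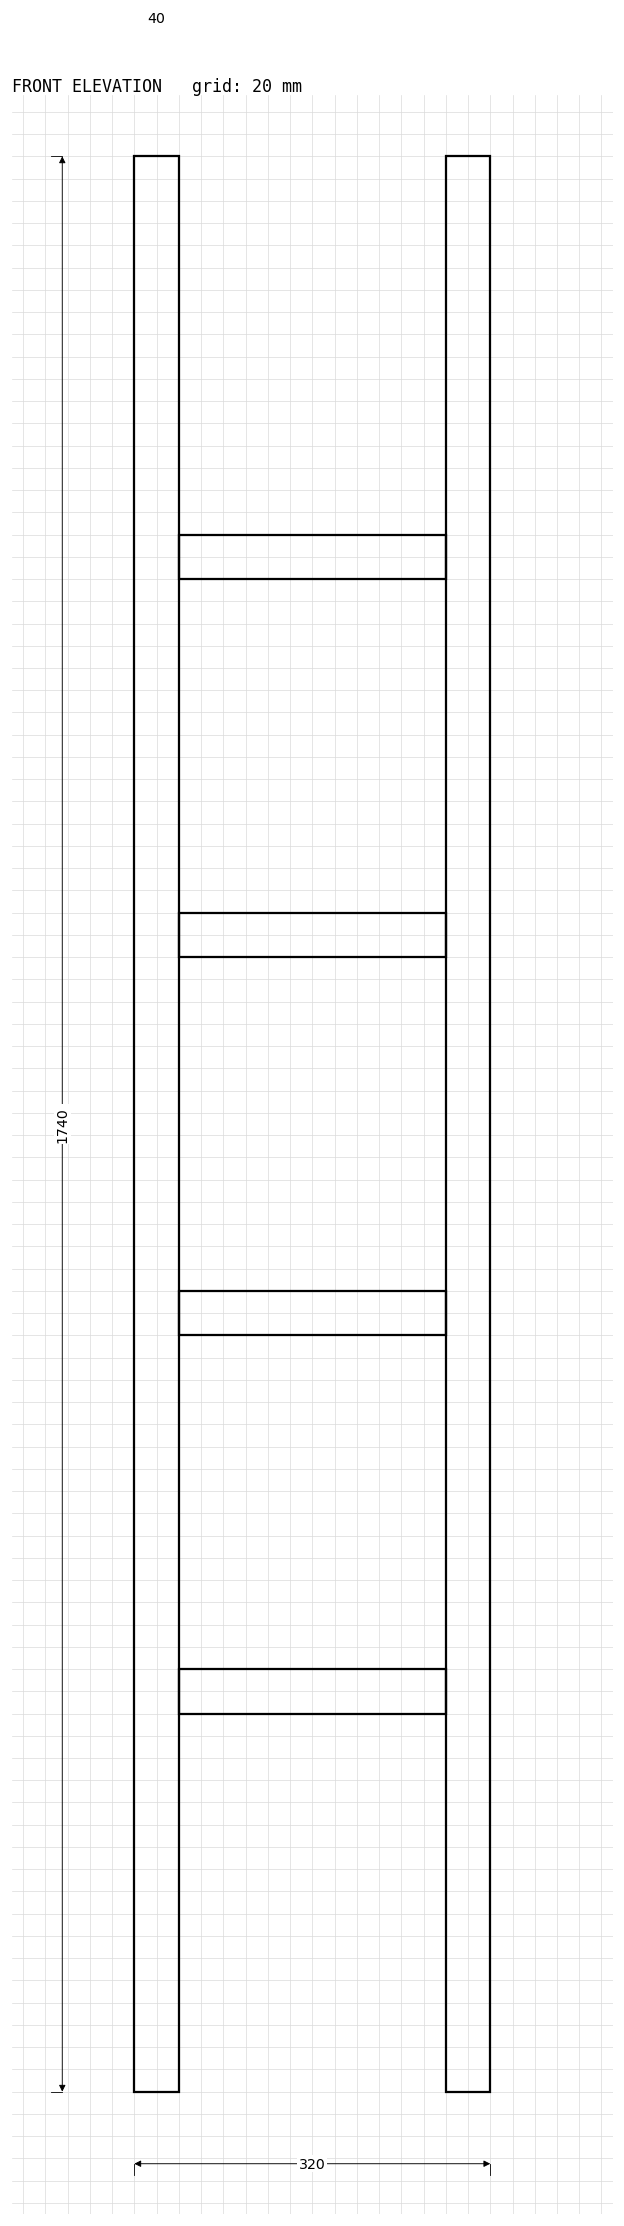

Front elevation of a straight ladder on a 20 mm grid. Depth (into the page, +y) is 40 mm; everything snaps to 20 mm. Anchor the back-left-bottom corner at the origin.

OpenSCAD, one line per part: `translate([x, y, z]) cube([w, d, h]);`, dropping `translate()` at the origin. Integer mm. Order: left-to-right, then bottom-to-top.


cube([40, 40, 1740]);
translate([40, 0, 340]) cube([240, 40, 40]);
translate([40, 0, 680]) cube([240, 40, 40]);
translate([40, 0, 1020]) cube([240, 40, 40]);
translate([40, 0, 1360]) cube([240, 40, 40]);
translate([280, 0, 0]) cube([40, 40, 1740]);


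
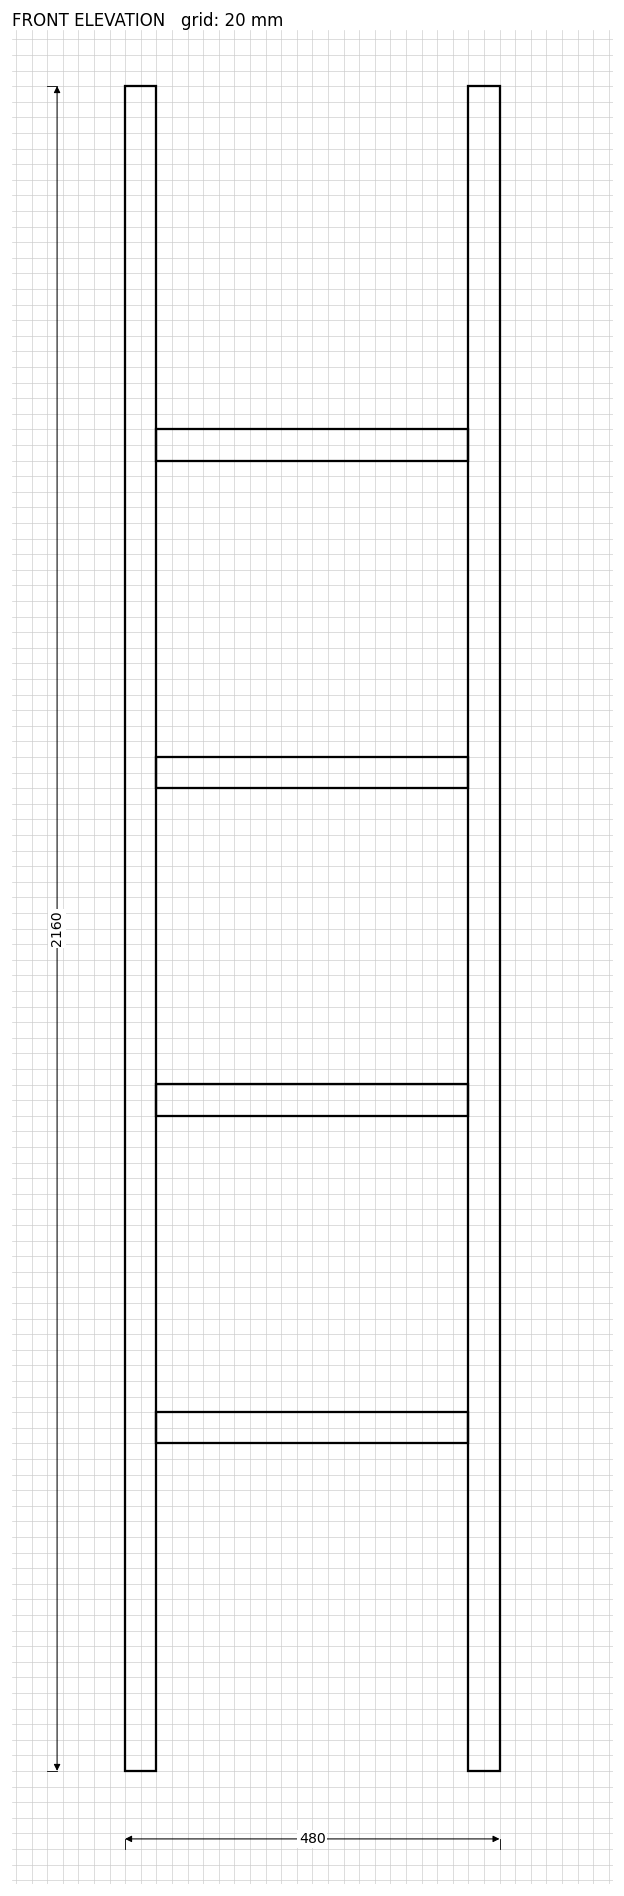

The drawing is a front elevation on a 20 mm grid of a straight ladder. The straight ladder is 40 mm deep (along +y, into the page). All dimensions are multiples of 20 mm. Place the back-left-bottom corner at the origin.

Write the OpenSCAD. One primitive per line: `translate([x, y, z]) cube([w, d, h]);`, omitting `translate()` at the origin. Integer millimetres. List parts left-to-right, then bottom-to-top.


cube([40, 40, 2160]);
translate([40, 0, 420]) cube([400, 40, 40]);
translate([40, 0, 840]) cube([400, 40, 40]);
translate([40, 0, 1260]) cube([400, 40, 40]);
translate([40, 0, 1680]) cube([400, 40, 40]);
translate([440, 0, 0]) cube([40, 40, 2160]);
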